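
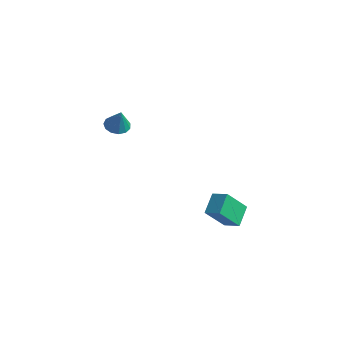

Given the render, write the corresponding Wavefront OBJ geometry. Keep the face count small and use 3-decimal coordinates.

v -4.018 0.582 3.168
v -3.282 0.434 2.919
v -3.582 0.418 4.552
v -3.308 0.874 2.98
v -3.56 1.222 3.099
v -3.956 1.366 3.241
v -4.372 1.261 3.36
v -4.676 0.94 3.417
v -4.77 0.506 3.396
v -4.626 0.095 3.302
v -4.288 -0.161 3.165
v -3.865 -0.181 3.03
v -3.49 0.041 2.938
v 0.874 2.411 -3.586
v 0.536 3.668 -2.861
v 1.539 3.495 -5.155
v 1.202 4.752 -4.43
v 1.918 2.428 -3.13
v 1.581 3.685 -2.405
v 2.584 3.512 -4.699
v 2.246 4.769 -3.974
f 2 1 4
f 2 4 3
f 4 1 5
f 4 5 3
f 5 1 6
f 5 6 3
f 6 1 7
f 6 7 3
f 7 1 8
f 7 8 3
f 8 1 9
f 8 9 3
f 9 1 10
f 9 10 3
f 10 1 11
f 10 11 3
f 11 1 12
f 11 12 3
f 12 1 13
f 12 13 3
f 13 1 2
f 13 2 3
f 15 17 14
f 18 15 14
f 14 17 16
f 16 18 14
f 15 21 17
f 19 15 18
f 19 21 15
f 17 21 16
f 20 18 16
f 16 21 20
f 20 19 18
f 21 19 20



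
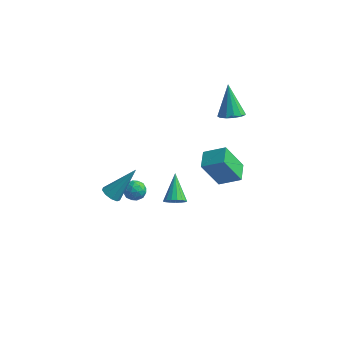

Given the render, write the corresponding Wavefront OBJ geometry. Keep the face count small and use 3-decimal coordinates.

v -3.386 -3.822 -0.407
v -3.105 -3.483 -0.815
v -2.414 -2.758 1.147
v -3.462 -3.31 -0.71
v -3.784 -3.376 -0.464
v -3.919 -3.651 -0.191
v -3.805 -4.006 -0.019
v -3.495 -4.275 -0.029
v -3.134 -4.332 -0.216
v -2.891 -4.15 -0.492
v -2.88 -3.815 -0.729
v -3.773 -0.413 -2.733
v -3.094 -0.341 -2.702
v -3.646 -1.399 -3.218
v -2.967 -1.327 -3.187
v -3.328 -1.418 -2.613
v -3.406 -0.809 -2.314
v -3.334 -0.931 -3.606
v -3.412 -0.322 -3.307
v -2.822 -0.662 -3.241
v -2.819 -0.963 -2.628
v -3.921 -0.777 -3.292
v -3.918 -1.078 -2.679
v -3.444 -0.29 -2.675
v -3.296 -1.45 -3.245
v -3.508 -1.503 -2.908
v -3.109 -1.461 -2.889
v -3.628 -0.565 -2.447
v -3.229 -0.523 -2.429
v -3.367 -1.156 -2.376
v -3.511 -1.217 -3.491
v -3.112 -1.175 -3.473
v -3.631 -0.279 -3.031
v -3.232 -0.237 -3.012
v -3.373 -0.584 -3.544
v -2.886 -0.437 -2.974
v -2.811 -1.016 -3.259
v -3.027 -0.783 -3.505
v -3.073 -0.425 -3.329
v -2.884 -0.614 -2.613
v -2.809 -1.193 -2.898
v -3.022 -1.247 -2.561
v -3.068 -0.889 -2.385
v -2.724 -0.802 -2.93
v -3.931 -0.547 -3.022
v -3.856 -1.126 -3.307
v -3.672 -0.851 -3.535
v -3.718 -0.493 -3.359
v -3.929 -0.724 -2.661
v -3.854 -1.303 -2.946
v -3.667 -1.315 -2.591
v -3.713 -0.957 -2.415
v -4.016 -0.938 -2.99
v -0.11 3.308 -5.129
v -0.985 2.788 -3.315
v -0.446 4.438 -4.967
v -1.32 3.919 -3.152
v 1.14 3.581 -4.448
v 0.266 3.062 -2.633
v 0.805 4.712 -4.285
v -0.07 4.192 -2.471
v 0.504 3.47 1.368
v 1.168 3.24 1.708
v -0.084 4.35 3.112
v 1.248 3.636 1.535
v 1.092 3.98 1.31
v 0.75 4.161 1.102
v 0.33 4.124 0.979
v -0.035 3.878 0.98
v -0.229 3.504 1.104
v -0.189 3.118 1.311
v 0.07 2.845 1.537
v 0.468 2.77 1.709
v 0.877 2.917 1.773
v -1.229 -0.33 -3.608
v -0.613 -0.241 -3.391
v -1.791 1.03 -2.572
v -0.63 -0.055 -3.645
v -0.786 0.068 -3.891
v -1.042 0.1 -4.072
v -1.342 0.034 -4.147
v -1.616 -0.116 -4.098
v -1.801 -0.315 -3.938
v -1.855 -0.518 -3.701
v -1.766 -0.677 -3.444
v -1.554 -0.757 -3.224
v -1.267 -0.739 -3.092
v -0.972 -0.628 -3.078
v -0.736 -0.448 -3.186
f 2 1 4
f 2 4 3
f 4 1 5
f 4 5 3
f 5 1 6
f 5 6 3
f 6 1 7
f 6 7 3
f 7 1 8
f 7 8 3
f 8 1 9
f 8 9 3
f 9 1 10
f 9 10 3
f 10 1 11
f 10 11 3
f 11 1 2
f 11 2 3
f 12 49 28
f 49 23 52
f 28 52 17
f 49 52 28
f 12 28 24
f 28 17 29
f 24 29 13
f 28 29 24
f 12 24 33
f 24 13 34
f 33 34 19
f 24 34 33
f 12 33 45
f 33 19 48
f 45 48 22
f 33 48 45
f 12 45 49
f 45 22 53
f 49 53 23
f 45 53 49
f 13 29 40
f 29 17 43
f 40 43 21
f 29 43 40
f 17 52 30
f 52 23 51
f 30 51 16
f 52 51 30
f 23 53 50
f 53 22 46
f 50 46 14
f 53 46 50
f 22 48 47
f 48 19 35
f 47 35 18
f 48 35 47
f 19 34 39
f 34 13 36
f 39 36 20
f 34 36 39
f 15 41 27
f 41 21 42
f 27 42 16
f 41 42 27
f 15 27 25
f 27 16 26
f 25 26 14
f 27 26 25
f 15 25 32
f 25 14 31
f 32 31 18
f 25 31 32
f 15 32 37
f 32 18 38
f 37 38 20
f 32 38 37
f 15 37 41
f 37 20 44
f 41 44 21
f 37 44 41
f 16 42 30
f 42 21 43
f 30 43 17
f 42 43 30
f 14 26 50
f 26 16 51
f 50 51 23
f 26 51 50
f 18 31 47
f 31 14 46
f 47 46 22
f 31 46 47
f 20 38 39
f 38 18 35
f 39 35 19
f 38 35 39
f 21 44 40
f 44 20 36
f 40 36 13
f 44 36 40
f 55 57 54
f 58 55 54
f 54 57 56
f 56 58 54
f 55 61 57
f 59 55 58
f 59 61 55
f 57 61 56
f 60 58 56
f 56 61 60
f 60 59 58
f 61 59 60
f 63 62 65
f 63 65 64
f 65 62 66
f 65 66 64
f 66 62 67
f 66 67 64
f 67 62 68
f 67 68 64
f 68 62 69
f 68 69 64
f 69 62 70
f 69 70 64
f 70 62 71
f 70 71 64
f 71 62 72
f 71 72 64
f 72 62 73
f 72 73 64
f 73 62 74
f 73 74 64
f 74 62 63
f 74 63 64
f 76 75 78
f 76 78 77
f 78 75 79
f 78 79 77
f 79 75 80
f 79 80 77
f 80 75 81
f 80 81 77
f 81 75 82
f 81 82 77
f 82 75 83
f 82 83 77
f 83 75 84
f 83 84 77
f 84 75 85
f 84 85 77
f 85 75 86
f 85 86 77
f 86 75 87
f 86 87 77
f 87 75 88
f 87 88 77
f 88 75 89
f 88 89 77
f 89 75 76
f 89 76 77



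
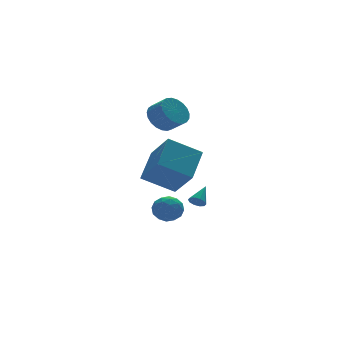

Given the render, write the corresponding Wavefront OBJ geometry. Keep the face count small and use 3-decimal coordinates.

v 1.293 4.125 2.464
v 2.189 4.224 2.079
v 2.583 3.354 2.772
v 1.687 3.255 3.156
v 2.204 4.482 2.395
v 2.597 3.611 3.087
v 2.061 4.678 2.723
v 2.454 3.807 3.415
v 1.785 4.778 3.005
v 2.178 3.907 3.698
v 1.424 4.765 3.194
v 1.817 3.895 3.887
v 1.041 4.642 3.257
v 1.434 3.771 3.95
v 0.701 4.43 3.183
v 1.094 3.559 3.875
v 0.464 4.165 2.984
v 0.857 3.294 3.676
v 0.37 3.893 2.695
v 0.763 3.022 3.388
v 0.436 3.661 2.367
v 0.829 2.79 3.059
v 0.65 3.51 2.055
v 1.043 2.639 2.747
v 0.975 3.465 1.814
v 1.369 2.594 2.506
v 1.356 3.534 1.685
v 1.749 2.663 2.377
v 1.725 3.706 1.691
v 2.119 2.835 2.383
v 2.02 3.95 1.83
v 2.413 3.079 2.523
v 2.476 2.353 -3.326
v 2.843 2.226 -3.657
v 3.384 2.967 -2.554
v 2.727 2.507 -3.743
v 2.515 2.728 -3.669
v 2.288 2.807 -3.465
v 2.133 2.712 -3.207
v 2.109 2.48 -2.995
v 2.225 2.2 -2.909
v 2.437 1.978 -2.982
v 2.664 1.9 -3.186
v 2.819 1.995 -3.444
v 0.804 3.523 -4.657
v 1.196 4.195 -4.174
v 1.344 2.525 -3.706
v 1.736 3.197 -3.223
v 0.825 3.112 -3.235
v 0.491 3.729 -3.822
v 2.049 2.991 -4.058
v 1.715 3.608 -4.645
v 1.965 3.865 -3.804
v 1.208 3.941 -3.295
v 1.332 2.779 -4.585
v 0.575 2.855 -4.076
v 0.953 3.947 -4.499
v 1.587 2.773 -3.381
v 1.052 2.724 -3.388
v 1.282 3.118 -3.104
v 0.539 3.673 -4.292
v 0.769 4.068 -4.008
v 0.55 3.431 -3.456
v 1.771 2.652 -3.872
v 2.001 3.047 -3.588
v 1.258 3.602 -4.776
v 1.488 3.996 -4.492
v 1.99 3.289 -4.424
v 1.635 4.148 -3.997
v 1.952 3.561 -3.439
v 2.136 3.44 -3.929
v 1.94 3.803 -4.274
v 1.19 4.192 -3.698
v 1.507 3.605 -3.14
v 0.972 3.556 -3.146
v 0.776 3.918 -3.492
v 1.642 3.998 -3.481
v 1.033 3.115 -4.74
v 1.35 2.528 -4.182
v 1.764 2.802 -4.388
v 1.568 3.164 -4.734
v 0.588 3.159 -4.441
v 0.905 2.572 -3.883
v 0.6 2.917 -3.606
v 0.404 3.28 -3.951
v 0.898 2.722 -4.399
v -1.36 1.585 -0.651
v -1.203 0.086 0.783
v -0.013 2.841 0.515
v 0.144 1.342 1.948
v 0.236 0.798 -1.648
v 0.393 -0.701 -0.215
v 1.583 2.054 -0.483
v 1.74 0.555 0.951
f 2 1 5
f 2 5 3
f 3 5 6
f 3 6 4
f 5 1 7
f 5 7 6
f 6 7 8
f 6 8 4
f 7 1 9
f 7 9 8
f 8 9 10
f 8 10 4
f 9 1 11
f 9 11 10
f 10 11 12
f 10 12 4
f 11 1 13
f 11 13 12
f 12 13 14
f 12 14 4
f 13 1 15
f 13 15 14
f 14 15 16
f 14 16 4
f 15 1 17
f 15 17 16
f 16 17 18
f 16 18 4
f 17 1 19
f 17 19 18
f 18 19 20
f 18 20 4
f 19 1 21
f 19 21 20
f 20 21 22
f 20 22 4
f 21 1 23
f 21 23 22
f 22 23 24
f 22 24 4
f 23 1 25
f 23 25 24
f 24 25 26
f 24 26 4
f 25 1 27
f 25 27 26
f 26 27 28
f 26 28 4
f 27 1 29
f 27 29 28
f 28 29 30
f 28 30 4
f 29 1 31
f 29 31 30
f 30 31 32
f 30 32 4
f 31 1 2
f 31 2 32
f 32 2 3
f 32 3 4
f 34 33 36
f 34 36 35
f 36 33 37
f 36 37 35
f 37 33 38
f 37 38 35
f 38 33 39
f 38 39 35
f 39 33 40
f 39 40 35
f 40 33 41
f 40 41 35
f 41 33 42
f 41 42 35
f 42 33 43
f 42 43 35
f 43 33 44
f 43 44 35
f 44 33 34
f 44 34 35
f 45 82 61
f 82 56 85
f 61 85 50
f 82 85 61
f 45 61 57
f 61 50 62
f 57 62 46
f 61 62 57
f 45 57 66
f 57 46 67
f 66 67 52
f 57 67 66
f 45 66 78
f 66 52 81
f 78 81 55
f 66 81 78
f 45 78 82
f 78 55 86
f 82 86 56
f 78 86 82
f 46 62 73
f 62 50 76
f 73 76 54
f 62 76 73
f 50 85 63
f 85 56 84
f 63 84 49
f 85 84 63
f 56 86 83
f 86 55 79
f 83 79 47
f 86 79 83
f 55 81 80
f 81 52 68
f 80 68 51
f 81 68 80
f 52 67 72
f 67 46 69
f 72 69 53
f 67 69 72
f 48 74 60
f 74 54 75
f 60 75 49
f 74 75 60
f 48 60 58
f 60 49 59
f 58 59 47
f 60 59 58
f 48 58 65
f 58 47 64
f 65 64 51
f 58 64 65
f 48 65 70
f 65 51 71
f 70 71 53
f 65 71 70
f 48 70 74
f 70 53 77
f 74 77 54
f 70 77 74
f 49 75 63
f 75 54 76
f 63 76 50
f 75 76 63
f 47 59 83
f 59 49 84
f 83 84 56
f 59 84 83
f 51 64 80
f 64 47 79
f 80 79 55
f 64 79 80
f 53 71 72
f 71 51 68
f 72 68 52
f 71 68 72
f 54 77 73
f 77 53 69
f 73 69 46
f 77 69 73
f 88 90 87
f 91 88 87
f 87 90 89
f 89 91 87
f 88 94 90
f 92 88 91
f 92 94 88
f 90 94 89
f 93 91 89
f 89 94 93
f 93 92 91
f 94 92 93



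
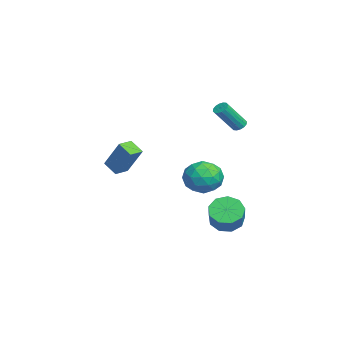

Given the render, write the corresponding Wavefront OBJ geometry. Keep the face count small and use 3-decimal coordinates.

v -1.511 3.293 -1.942
v -0.826 2.775 -1.032
v -2.854 1.785 -1.788
v -2.169 1.267 -0.878
v -2.771 2.345 -0.672
v -1.941 3.276 -0.767
v -1.739 1.284 -2.053
v -0.909 2.215 -2.148
v -0.967 1.533 -1.101
v -1.604 2.189 -0.247
v -2.076 2.371 -2.573
v -2.713 3.027 -1.719
v -1.051 3.166 -1.501
v -2.629 1.394 -1.319
v -2.983 2.027 -1.198
v -2.58 1.723 -0.663
v -1.706 3.461 -1.345
v -1.303 3.156 -0.81
v -2.447 2.903 -0.598
v -2.377 1.404 -2.01
v -1.974 1.099 -1.475
v -1.1 2.837 -2.157
v -0.697 2.533 -1.622
v -1.233 1.657 -2.222
v -0.73 2.132 -1.006
v -1.52 1.246 -0.916
v -1.267 1.256 -1.606
v -0.779 1.803 -1.662
v -1.105 2.517 -0.504
v -1.895 1.631 -0.414
v -2.249 2.264 -0.293
v -1.761 2.812 -0.348
v -1.188 1.787 -0.545
v -1.785 2.929 -2.406
v -2.575 2.043 -2.316
v -1.919 1.748 -2.472
v -1.431 2.296 -2.527
v -2.16 3.314 -1.904
v -2.95 2.428 -1.814
v -2.901 2.757 -1.158
v -2.413 3.304 -1.214
v -2.492 2.773 -2.275
v -1.203 -1.996 -0.623
v -1.834 -2.622 -0.027
v -0.363 -1.158 1.146
v -0.994 -1.784 1.742
v -0.526 -2.676 -0.622
v -1.157 -3.302 -0.026
v 0.314 -1.838 1.147
v -0.317 -2.464 1.743
v -1.578 4.297 2.702
v -1.294 4.677 2.861
v -0.659 3.564 4.396
v -0.942 3.183 4.238
v -1.522 4.709 2.979
v -0.887 3.596 4.514
v -1.765 4.632 3.023
v -1.129 3.519 4.558
v -1.958 4.464 2.981
v -1.322 3.351 4.516
v -2.049 4.251 2.865
v -1.413 3.138 4.4
v -2.013 4.051 2.705
v -1.378 2.938 4.24
v -1.861 3.916 2.544
v -1.226 2.803 4.079
v -1.633 3.884 2.426
v -0.998 2.771 3.961
v -1.391 3.961 2.382
v -0.755 2.848 3.917
v -1.198 4.129 2.424
v -0.562 3.016 3.959
v -1.107 4.342 2.54
v -0.471 3.229 4.075
v -1.142 4.542 2.7
v -0.507 3.429 4.235
v -0.249 3.532 -4.05
v 0.404 3.781 -4.806
v 1.902 3.676 -3.547
v 1.249 3.428 -2.79
v 0.174 4.365 -4.484
v 1.673 4.26 -3.225
v -0.253 4.558 -3.959
v 1.245 4.454 -2.7
v -0.679 4.272 -3.476
v 0.819 4.167 -2.217
v -0.904 3.64 -3.262
v 0.595 3.535 -2.003
v -0.822 2.957 -3.416
v 0.676 2.852 -2.157
v -0.472 2.544 -3.866
v 1.026 2.439 -2.607
v -0.018 2.593 -4.403
v 1.48 2.488 -3.144
v 0.328 3.082 -4.774
v 1.826 2.977 -3.515
f 1 38 17
f 38 12 41
f 17 41 6
f 38 41 17
f 1 17 13
f 17 6 18
f 13 18 2
f 17 18 13
f 1 13 22
f 13 2 23
f 22 23 8
f 13 23 22
f 1 22 34
f 22 8 37
f 34 37 11
f 22 37 34
f 1 34 38
f 34 11 42
f 38 42 12
f 34 42 38
f 2 18 29
f 18 6 32
f 29 32 10
f 18 32 29
f 6 41 19
f 41 12 40
f 19 40 5
f 41 40 19
f 12 42 39
f 42 11 35
f 39 35 3
f 42 35 39
f 11 37 36
f 37 8 24
f 36 24 7
f 37 24 36
f 8 23 28
f 23 2 25
f 28 25 9
f 23 25 28
f 4 30 16
f 30 10 31
f 16 31 5
f 30 31 16
f 4 16 14
f 16 5 15
f 14 15 3
f 16 15 14
f 4 14 21
f 14 3 20
f 21 20 7
f 14 20 21
f 4 21 26
f 21 7 27
f 26 27 9
f 21 27 26
f 4 26 30
f 26 9 33
f 30 33 10
f 26 33 30
f 5 31 19
f 31 10 32
f 19 32 6
f 31 32 19
f 3 15 39
f 15 5 40
f 39 40 12
f 15 40 39
f 7 20 36
f 20 3 35
f 36 35 11
f 20 35 36
f 9 27 28
f 27 7 24
f 28 24 8
f 27 24 28
f 10 33 29
f 33 9 25
f 29 25 2
f 33 25 29
f 44 46 43
f 47 44 43
f 43 46 45
f 45 47 43
f 44 50 46
f 48 44 47
f 48 50 44
f 46 50 45
f 49 47 45
f 45 50 49
f 49 48 47
f 50 48 49
f 52 51 55
f 52 55 53
f 53 55 56
f 53 56 54
f 55 51 57
f 55 57 56
f 56 57 58
f 56 58 54
f 57 51 59
f 57 59 58
f 58 59 60
f 58 60 54
f 59 51 61
f 59 61 60
f 60 61 62
f 60 62 54
f 61 51 63
f 61 63 62
f 62 63 64
f 62 64 54
f 63 51 65
f 63 65 64
f 64 65 66
f 64 66 54
f 65 51 67
f 65 67 66
f 66 67 68
f 66 68 54
f 67 51 69
f 67 69 68
f 68 69 70
f 68 70 54
f 69 51 71
f 69 71 70
f 70 71 72
f 70 72 54
f 71 51 73
f 71 73 72
f 72 73 74
f 72 74 54
f 73 51 75
f 73 75 74
f 74 75 76
f 74 76 54
f 75 51 52
f 75 52 76
f 76 52 53
f 76 53 54
f 78 77 81
f 78 81 79
f 79 81 82
f 79 82 80
f 81 77 83
f 81 83 82
f 82 83 84
f 82 84 80
f 83 77 85
f 83 85 84
f 84 85 86
f 84 86 80
f 85 77 87
f 85 87 86
f 86 87 88
f 86 88 80
f 87 77 89
f 87 89 88
f 88 89 90
f 88 90 80
f 89 77 91
f 89 91 90
f 90 91 92
f 90 92 80
f 91 77 93
f 91 93 92
f 92 93 94
f 92 94 80
f 93 77 95
f 93 95 94
f 94 95 96
f 94 96 80
f 95 77 78
f 95 78 96
f 96 78 79
f 96 79 80



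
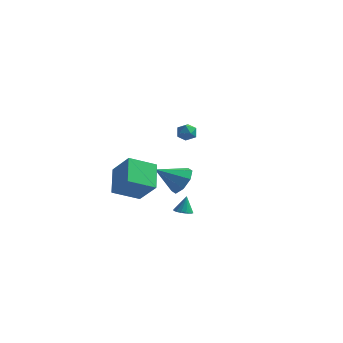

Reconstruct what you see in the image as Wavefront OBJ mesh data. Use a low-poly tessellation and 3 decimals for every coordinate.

v -4.214 -4.823 -2.755
v -4.884 -3.404 -1.72
v -3.028 -3.715 -3.508
v -3.698 -2.295 -2.473
v -2.982 -5.225 -1.407
v -3.652 -3.805 -0.372
v -1.796 -4.116 -2.16
v -2.466 -2.697 -1.125
v -1.843 -0.78 -3.13
v -1.29 -0.575 -2.285
v -3.097 -1.68 -2.09
v -1.822 -0.015 -2.441
v -2.366 0.098 -3
v -2.604 -0.304 -3.635
v -2.397 -0.985 -3.974
v -1.865 -1.546 -3.818
v -1.321 -1.658 -3.259
v -1.083 -1.256 -2.624
v -0.421 -3.551 -3.982
v 0.126 -3.711 -3.952
v -0.379 -3.209 -2.938
v 0.133 -3.431 -4.044
v -0.008 -3.183 -4.119
v -0.259 -3.033 -4.158
v -0.554 -3.023 -4.15
v -0.813 -3.154 -4.097
v -0.967 -3.391 -4.013
v -0.974 -3.671 -3.921
v -0.834 -3.919 -3.845
v -0.582 -4.069 -3.807
v -0.287 -4.079 -3.815
v -0.028 -3.948 -3.868
v -3.845 4.17 -1.01
v -3.497 4.324 -1.59
v -3.903 3.096 -1.33
v -3.555 3.25 -1.91
v -3.233 3.273 -1.296
v -3.197 3.937 -1.098
v -4.203 3.483 -1.822
v -4.167 4.147 -1.624
v -3.718 3.899 -2.092
v -3.119 3.77 -1.767
v -4.281 3.65 -1.153
v -3.682 3.521 -0.828
f 2 4 1
f 5 2 1
f 1 4 3
f 3 5 1
f 2 8 4
f 6 2 5
f 6 8 2
f 4 8 3
f 7 5 3
f 3 8 7
f 7 6 5
f 8 6 7
f 10 9 12
f 10 12 11
f 12 9 13
f 12 13 11
f 13 9 14
f 13 14 11
f 14 9 15
f 14 15 11
f 15 9 16
f 15 16 11
f 16 9 17
f 16 17 11
f 17 9 18
f 17 18 11
f 18 9 10
f 18 10 11
f 20 19 22
f 20 22 21
f 22 19 23
f 22 23 21
f 23 19 24
f 23 24 21
f 24 19 25
f 24 25 21
f 25 19 26
f 25 26 21
f 26 19 27
f 26 27 21
f 27 19 28
f 27 28 21
f 28 19 29
f 28 29 21
f 29 19 30
f 29 30 21
f 30 19 31
f 30 31 21
f 31 19 32
f 31 32 21
f 32 19 20
f 32 20 21
f 33 44 38
f 33 38 34
f 33 34 40
f 33 40 43
f 33 43 44
f 34 38 42
f 38 44 37
f 44 43 35
f 43 40 39
f 40 34 41
f 36 42 37
f 36 37 35
f 36 35 39
f 36 39 41
f 36 41 42
f 37 42 38
f 35 37 44
f 39 35 43
f 41 39 40
f 42 41 34



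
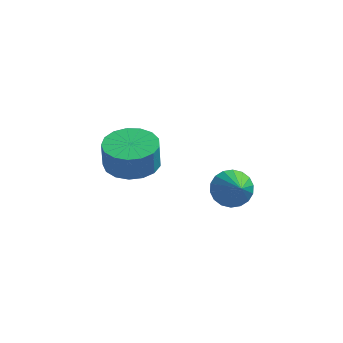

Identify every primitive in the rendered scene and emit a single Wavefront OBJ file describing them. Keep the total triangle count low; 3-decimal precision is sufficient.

v 0.861 0.283 -1.792
v 1.406 0.805 -1.527
v 1.339 -0.643 -0.948
v 1.13 0.861 -1.309
v 0.8 0.803 -1.187
v 0.483 0.641 -1.185
v 0.241 0.408 -1.303
v 0.121 0.151 -1.518
v 0.149 -0.081 -1.787
v 0.317 -0.24 -2.057
v 0.593 -0.296 -2.275
v 0.923 -0.237 -2.397
v 1.24 -0.076 -2.399
v 1.482 0.157 -2.281
v 1.601 0.414 -2.066
v 1.574 0.646 -1.797
v -3.377 3.207 -3.439
v -2.417 2.69 -3.441
v -2.443 2.637 -2.283
v -3.403 3.153 -2.281
v -2.287 3.194 -3.415
v -2.313 3.141 -2.257
v -2.407 3.702 -3.395
v -2.433 3.649 -2.236
v -2.749 4.096 -3.384
v -2.775 4.043 -2.226
v -3.235 4.286 -3.387
v -3.261 4.233 -2.228
v -3.753 4.229 -3.401
v -3.779 4.176 -2.242
v -4.185 3.938 -3.424
v -4.211 3.885 -2.265
v -4.432 3.479 -3.45
v -4.458 3.426 -2.292
v -4.438 2.958 -3.474
v -4.464 2.905 -2.316
v -4.2 2.494 -3.49
v -4.226 2.441 -2.332
v -3.774 2.193 -3.495
v -3.8 2.14 -2.336
v -3.257 2.124 -3.486
v -3.283 2.071 -2.328
v -2.767 2.304 -3.467
v -2.793 2.25 -2.309
f 2 1 4
f 2 4 3
f 4 1 5
f 4 5 3
f 5 1 6
f 5 6 3
f 6 1 7
f 6 7 3
f 7 1 8
f 7 8 3
f 8 1 9
f 8 9 3
f 9 1 10
f 9 10 3
f 10 1 11
f 10 11 3
f 11 1 12
f 11 12 3
f 12 1 13
f 12 13 3
f 13 1 14
f 13 14 3
f 14 1 15
f 14 15 3
f 15 1 16
f 15 16 3
f 16 1 2
f 16 2 3
f 18 17 21
f 18 21 19
f 19 21 22
f 19 22 20
f 21 17 23
f 21 23 22
f 22 23 24
f 22 24 20
f 23 17 25
f 23 25 24
f 24 25 26
f 24 26 20
f 25 17 27
f 25 27 26
f 26 27 28
f 26 28 20
f 27 17 29
f 27 29 28
f 28 29 30
f 28 30 20
f 29 17 31
f 29 31 30
f 30 31 32
f 30 32 20
f 31 17 33
f 31 33 32
f 32 33 34
f 32 34 20
f 33 17 35
f 33 35 34
f 34 35 36
f 34 36 20
f 35 17 37
f 35 37 36
f 36 37 38
f 36 38 20
f 37 17 39
f 37 39 38
f 38 39 40
f 38 40 20
f 39 17 41
f 39 41 40
f 40 41 42
f 40 42 20
f 41 17 43
f 41 43 42
f 42 43 44
f 42 44 20
f 43 17 18
f 43 18 44
f 44 18 19
f 44 19 20



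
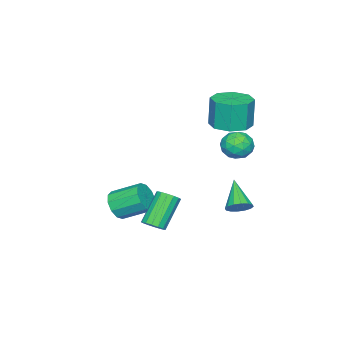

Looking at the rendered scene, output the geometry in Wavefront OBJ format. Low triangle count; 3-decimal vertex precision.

v -0.965 0.995 -3.171
v -0.63 1.296 -2.622
v -1.995 0.025 -2.009
v -0.915 1.516 -2.691
v -1.215 1.597 -2.889
v -1.447 1.517 -3.162
v -1.55 1.296 -3.437
v -1.497 0.996 -3.641
v -1.301 0.694 -3.719
v -1.016 0.474 -3.65
v -0.716 0.393 -3.453
v -0.484 0.473 -3.18
v -0.381 0.694 -2.904
v -0.434 0.994 -2.7
v -2.305 -0.399 1.638
v -1.356 0.15 1.728
v -1.506 0.127 3.452
v -2.455 -0.421 3.362
v -2.021 0.663 1.677
v -2.171 0.641 3.401
v -2.852 0.555 1.603
v -3.003 0.532 3.327
v -3.363 -0.112 1.55
v -3.514 -0.135 3.273
v -3.254 -0.947 1.548
v -3.404 -0.97 3.272
v -2.589 -1.461 1.599
v -2.739 -1.483 3.323
v -1.757 -1.352 1.673
v -1.908 -1.375 3.397
v -1.246 -0.685 1.727
v -1.397 -0.708 3.45
v 4.144 -0.563 -2.402
v 4.506 -0.952 -2.082
v 3.218 -0.946 -0.618
v 2.856 -0.557 -0.938
v 4.604 -0.658 -1.997
v 3.316 -0.652 -0.533
v 4.578 -0.339 -2.021
v 3.291 -0.333 -0.557
v 4.437 -0.08 -2.147
v 3.149 -0.074 -0.682
v 4.216 0.05 -2.341
v 2.929 0.056 -0.876
v 3.977 0.015 -2.551
v 2.689 0.021 -1.087
v 3.782 -0.174 -2.722
v 2.494 -0.168 -1.258
v 3.684 -0.468 -2.807
v 2.396 -0.462 -1.343
v 3.709 -0.787 -2.783
v 2.422 -0.781 -1.319
v 3.851 -1.046 -2.658
v 2.563 -1.04 -1.193
v 4.071 -1.176 -2.464
v 2.784 -1.17 -0.999
v 4.311 -1.141 -2.253
v 3.023 -1.135 -0.789
v 1.586 -4.511 -3.58
v 2.295 -4.549 -3.043
v 1.762 -3.147 -2.243
v 1.054 -3.109 -2.78
v 2.43 -4.246 -3.482
v 1.898 -2.844 -2.682
v 2.243 -4.045 -3.959
v 1.711 -2.643 -3.158
v 1.805 -4.022 -4.291
v 1.273 -2.62 -3.49
v 1.284 -4.186 -4.351
v 0.751 -2.784 -3.551
v 0.878 -4.473 -4.117
v 0.345 -3.071 -3.317
v 0.742 -4.776 -3.678
v 0.21 -3.374 -2.878
v 0.929 -4.977 -3.202
v 0.397 -3.575 -2.401
v 1.367 -5 -2.87
v 0.835 -3.598 -2.069
v 1.889 -4.836 -2.809
v 1.356 -3.434 -2.009
v -2.681 0.751 0.279
v -1.983 0.493 0.794
v -2.757 -0.593 -0.294
v -2.059 -0.851 0.221
v -2.858 -0.665 0.602
v -2.811 0.166 0.956
v -1.929 -0.266 -0.456
v -1.882 0.565 -0.102
v -1.519 -0.136 0.339
v -2.093 -0.382 0.993
v -2.647 0.282 -0.493
v -3.221 0.036 0.161
v -2.325 0.74 0.587
v -2.415 -0.84 -0.087
v -2.884 -0.73 0.138
v -2.474 -0.882 0.44
v -2.812 0.548 0.682
v -2.402 0.396 0.985
v -2.916 -0.284 0.872
v -2.338 -0.496 -0.485
v -1.928 -0.648 -0.182
v -2.266 0.782 0.06
v -1.856 0.63 0.362
v -1.824 0.184 -0.372
v -1.642 0.219 0.622
v -1.687 -0.572 0.285
v -1.611 -0.228 -0.113
v -1.583 0.261 0.095
v -1.98 0.074 1.006
v -2.024 -0.716 0.67
v -2.494 -0.607 0.894
v -2.466 -0.118 1.102
v -1.707 -0.296 0.739
v -2.716 0.616 -0.17
v -2.76 -0.174 -0.506
v -2.274 0.018 -0.602
v -2.246 0.507 -0.394
v -3.053 0.472 0.215
v -3.098 -0.319 -0.122
v -3.157 -0.361 0.405
v -3.129 0.128 0.613
v -3.033 0.196 -0.239
f 2 1 4
f 2 4 3
f 4 1 5
f 4 5 3
f 5 1 6
f 5 6 3
f 6 1 7
f 6 7 3
f 7 1 8
f 7 8 3
f 8 1 9
f 8 9 3
f 9 1 10
f 9 10 3
f 10 1 11
f 10 11 3
f 11 1 12
f 11 12 3
f 12 1 13
f 12 13 3
f 13 1 14
f 13 14 3
f 14 1 2
f 14 2 3
f 16 15 19
f 16 19 17
f 17 19 20
f 17 20 18
f 19 15 21
f 19 21 20
f 20 21 22
f 20 22 18
f 21 15 23
f 21 23 22
f 22 23 24
f 22 24 18
f 23 15 25
f 23 25 24
f 24 25 26
f 24 26 18
f 25 15 27
f 25 27 26
f 26 27 28
f 26 28 18
f 27 15 29
f 27 29 28
f 28 29 30
f 28 30 18
f 29 15 31
f 29 31 30
f 30 31 32
f 30 32 18
f 31 15 16
f 31 16 32
f 32 16 17
f 32 17 18
f 34 33 37
f 34 37 35
f 35 37 38
f 35 38 36
f 37 33 39
f 37 39 38
f 38 39 40
f 38 40 36
f 39 33 41
f 39 41 40
f 40 41 42
f 40 42 36
f 41 33 43
f 41 43 42
f 42 43 44
f 42 44 36
f 43 33 45
f 43 45 44
f 44 45 46
f 44 46 36
f 45 33 47
f 45 47 46
f 46 47 48
f 46 48 36
f 47 33 49
f 47 49 48
f 48 49 50
f 48 50 36
f 49 33 51
f 49 51 50
f 50 51 52
f 50 52 36
f 51 33 53
f 51 53 52
f 52 53 54
f 52 54 36
f 53 33 55
f 53 55 54
f 54 55 56
f 54 56 36
f 55 33 57
f 55 57 56
f 56 57 58
f 56 58 36
f 57 33 34
f 57 34 58
f 58 34 35
f 58 35 36
f 60 59 63
f 60 63 61
f 61 63 64
f 61 64 62
f 63 59 65
f 63 65 64
f 64 65 66
f 64 66 62
f 65 59 67
f 65 67 66
f 66 67 68
f 66 68 62
f 67 59 69
f 67 69 68
f 68 69 70
f 68 70 62
f 69 59 71
f 69 71 70
f 70 71 72
f 70 72 62
f 71 59 73
f 71 73 72
f 72 73 74
f 72 74 62
f 73 59 75
f 73 75 74
f 74 75 76
f 74 76 62
f 75 59 77
f 75 77 76
f 76 77 78
f 76 78 62
f 77 59 79
f 77 79 78
f 78 79 80
f 78 80 62
f 79 59 60
f 79 60 80
f 80 60 61
f 80 61 62
f 81 118 97
f 118 92 121
f 97 121 86
f 118 121 97
f 81 97 93
f 97 86 98
f 93 98 82
f 97 98 93
f 81 93 102
f 93 82 103
f 102 103 88
f 93 103 102
f 81 102 114
f 102 88 117
f 114 117 91
f 102 117 114
f 81 114 118
f 114 91 122
f 118 122 92
f 114 122 118
f 82 98 109
f 98 86 112
f 109 112 90
f 98 112 109
f 86 121 99
f 121 92 120
f 99 120 85
f 121 120 99
f 92 122 119
f 122 91 115
f 119 115 83
f 122 115 119
f 91 117 116
f 117 88 104
f 116 104 87
f 117 104 116
f 88 103 108
f 103 82 105
f 108 105 89
f 103 105 108
f 84 110 96
f 110 90 111
f 96 111 85
f 110 111 96
f 84 96 94
f 96 85 95
f 94 95 83
f 96 95 94
f 84 94 101
f 94 83 100
f 101 100 87
f 94 100 101
f 84 101 106
f 101 87 107
f 106 107 89
f 101 107 106
f 84 106 110
f 106 89 113
f 110 113 90
f 106 113 110
f 85 111 99
f 111 90 112
f 99 112 86
f 111 112 99
f 83 95 119
f 95 85 120
f 119 120 92
f 95 120 119
f 87 100 116
f 100 83 115
f 116 115 91
f 100 115 116
f 89 107 108
f 107 87 104
f 108 104 88
f 107 104 108
f 90 113 109
f 113 89 105
f 109 105 82
f 113 105 109



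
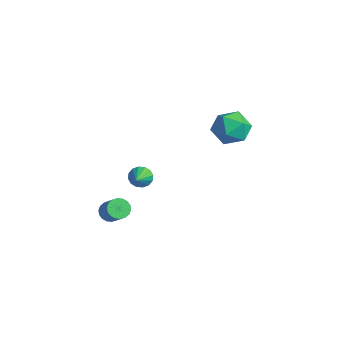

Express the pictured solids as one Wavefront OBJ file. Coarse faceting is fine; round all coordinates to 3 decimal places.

v -3.526 -0.768 -0.101
v -3.126 -0.592 -0.451
v -2.714 -1.452 0.481
v -3.123 -0.402 -0.232
v -3.228 -0.31 0.022
v -3.412 -0.341 0.243
v -3.627 -0.486 0.373
v -3.815 -0.707 0.375
v -3.925 -0.944 0.25
v -3.929 -1.134 0.031
v -3.824 -1.226 -0.223
v -3.64 -1.195 -0.444
v -3.425 -1.05 -0.574
v -3.237 -0.829 -0.576
v -3.138 3.991 2.683
v -2.566 4.329 1.951
v -3.174 2.551 1.989
v -2.602 2.889 1.257
v -2.229 2.781 2.166
v -2.207 3.672 2.595
v -3.533 3.208 1.345
v -3.511 4.099 1.774
v -2.811 3.845 1.124
v -2.005 3.581 1.632
v -3.735 3.299 2.308
v -2.929 3.035 2.816
v -3.428 -2.347 -1.708
v -3.118 -2.021 -2.007
v -2.223 -2.087 -1.152
v -2.532 -2.413 -0.852
v -3.239 -1.867 -1.868
v -2.344 -1.933 -1.013
v -3.398 -1.808 -1.697
v -2.502 -1.874 -0.842
v -3.562 -1.855 -1.528
v -2.667 -1.922 -0.673
v -3.7 -2.001 -1.395
v -2.805 -2.067 -0.54
v -3.784 -2.214 -1.324
v -2.888 -2.281 -0.469
v -3.797 -2.454 -1.329
v -2.902 -2.52 -0.474
v -3.737 -2.673 -1.408
v -2.842 -2.739 -0.553
v -3.616 -2.827 -1.547
v -2.721 -2.893 -0.692
v -3.458 -2.886 -1.718
v -2.562 -2.952 -0.863
v -3.293 -2.838 -1.887
v -2.398 -2.905 -1.032
v -3.155 -2.693 -2.02
v -2.26 -2.759 -1.165
v -3.072 -2.479 -2.091
v -2.176 -2.546 -1.236
v -3.058 -2.24 -2.086
v -2.163 -2.306 -1.231
f 2 1 4
f 2 4 3
f 4 1 5
f 4 5 3
f 5 1 6
f 5 6 3
f 6 1 7
f 6 7 3
f 7 1 8
f 7 8 3
f 8 1 9
f 8 9 3
f 9 1 10
f 9 10 3
f 10 1 11
f 10 11 3
f 11 1 12
f 11 12 3
f 12 1 13
f 12 13 3
f 13 1 14
f 13 14 3
f 14 1 2
f 14 2 3
f 15 26 20
f 15 20 16
f 15 16 22
f 15 22 25
f 15 25 26
f 16 20 24
f 20 26 19
f 26 25 17
f 25 22 21
f 22 16 23
f 18 24 19
f 18 19 17
f 18 17 21
f 18 21 23
f 18 23 24
f 19 24 20
f 17 19 26
f 21 17 25
f 23 21 22
f 24 23 16
f 28 27 31
f 28 31 29
f 29 31 32
f 29 32 30
f 31 27 33
f 31 33 32
f 32 33 34
f 32 34 30
f 33 27 35
f 33 35 34
f 34 35 36
f 34 36 30
f 35 27 37
f 35 37 36
f 36 37 38
f 36 38 30
f 37 27 39
f 37 39 38
f 38 39 40
f 38 40 30
f 39 27 41
f 39 41 40
f 40 41 42
f 40 42 30
f 41 27 43
f 41 43 42
f 42 43 44
f 42 44 30
f 43 27 45
f 43 45 44
f 44 45 46
f 44 46 30
f 45 27 47
f 45 47 46
f 46 47 48
f 46 48 30
f 47 27 49
f 47 49 48
f 48 49 50
f 48 50 30
f 49 27 51
f 49 51 50
f 50 51 52
f 50 52 30
f 51 27 53
f 51 53 52
f 52 53 54
f 52 54 30
f 53 27 55
f 53 55 54
f 54 55 56
f 54 56 30
f 55 27 28
f 55 28 56
f 56 28 29
f 56 29 30



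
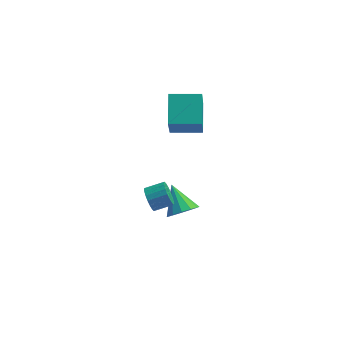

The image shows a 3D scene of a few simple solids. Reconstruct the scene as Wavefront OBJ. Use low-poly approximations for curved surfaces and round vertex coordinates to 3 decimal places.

v -2.137 -3.523 -1.198
v -1.833 -3.799 -1.74
v -0.938 -3.473 -1.403
v -1.243 -3.197 -0.862
v -1.899 -3.519 -1.835
v -1.004 -3.193 -1.498
v -2.012 -3.24 -1.804
v -1.118 -2.914 -1.467
v -2.15 -3.017 -1.653
v -1.256 -2.691 -1.316
v -2.286 -2.895 -1.412
v -1.391 -2.569 -1.075
v -2.392 -2.896 -1.128
v -1.497 -2.57 -0.792
v -2.448 -3.022 -0.859
v -1.553 -2.696 -0.522
v -2.442 -3.247 -0.657
v -1.547 -2.921 -0.32
v -2.376 -3.527 -0.562
v -1.481 -3.201 -0.225
v -2.262 -3.806 -0.593
v -1.368 -3.48 -0.256
v -2.124 -4.029 -0.744
v -1.23 -3.703 -0.407
v -1.989 -4.151 -0.985
v -1.094 -3.825 -0.648
v -1.883 -4.15 -1.268
v -0.988 -3.824 -0.932
v -1.827 -4.024 -1.538
v -0.932 -3.698 -1.201
v -0.878 -1.36 -4.412
v -0.162 -1.31 -3.921
v -1.642 -0.28 -3.408
v -0.119 -0.961 -4.263
v -0.318 -0.739 -4.652
v -0.694 -0.714 -4.965
v -1.129 -0.894 -5.103
v -1.484 -1.221 -5.021
v -1.647 -1.593 -4.746
v -1.566 -1.89 -4.365
v -1.267 -2.019 -3.999
v -0.844 -1.939 -3.764
v -0.432 -1.674 -3.735
v -1.841 0.358 0.288
v -1.726 -0.74 2.132
v -2.086 1.84 1.186
v -1.97 0.742 3.03
v -0.23 0.598 0.33
v -0.114 -0.5 2.174
v -0.474 2.08 1.228
v -0.359 0.982 3.072
f 2 1 5
f 2 5 3
f 3 5 6
f 3 6 4
f 5 1 7
f 5 7 6
f 6 7 8
f 6 8 4
f 7 1 9
f 7 9 8
f 8 9 10
f 8 10 4
f 9 1 11
f 9 11 10
f 10 11 12
f 10 12 4
f 11 1 13
f 11 13 12
f 12 13 14
f 12 14 4
f 13 1 15
f 13 15 14
f 14 15 16
f 14 16 4
f 15 1 17
f 15 17 16
f 16 17 18
f 16 18 4
f 17 1 19
f 17 19 18
f 18 19 20
f 18 20 4
f 19 1 21
f 19 21 20
f 20 21 22
f 20 22 4
f 21 1 23
f 21 23 22
f 22 23 24
f 22 24 4
f 23 1 25
f 23 25 24
f 24 25 26
f 24 26 4
f 25 1 27
f 25 27 26
f 26 27 28
f 26 28 4
f 27 1 29
f 27 29 28
f 28 29 30
f 28 30 4
f 29 1 2
f 29 2 30
f 30 2 3
f 30 3 4
f 32 31 34
f 32 34 33
f 34 31 35
f 34 35 33
f 35 31 36
f 35 36 33
f 36 31 37
f 36 37 33
f 37 31 38
f 37 38 33
f 38 31 39
f 38 39 33
f 39 31 40
f 39 40 33
f 40 31 41
f 40 41 33
f 41 31 42
f 41 42 33
f 42 31 43
f 42 43 33
f 43 31 32
f 43 32 33
f 45 47 44
f 48 45 44
f 44 47 46
f 46 48 44
f 45 51 47
f 49 45 48
f 49 51 45
f 47 51 46
f 50 48 46
f 46 51 50
f 50 49 48
f 51 49 50



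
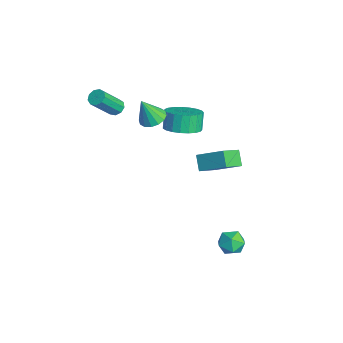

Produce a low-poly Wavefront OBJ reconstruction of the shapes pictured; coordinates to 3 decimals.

v -2.149 2.919 -1.935
v -1.519 1.843 -1.196
v -1.194 4.094 -1.038
v -0.565 3.018 -0.298
v -1.415 2.862 -2.642
v -0.786 1.786 -1.902
v -0.461 4.037 -1.744
v 0.169 2.961 -1.005
v -3.508 -1.954 2.039
v -3.002 -1.802 2
v -2.546 -2.934 3.481
v -3.052 -3.086 3.521
v -3.181 -1.58 2.224
v -2.724 -2.713 3.706
v -3.513 -1.533 2.362
v -3.056 -2.666 3.844
v -3.843 -1.683 2.349
v -3.386 -2.816 3.831
v -4.016 -1.96 2.191
v -3.559 -3.093 3.673
v -3.952 -2.233 1.962
v -3.495 -3.366 3.444
v -3.68 -2.376 1.769
v -3.223 -3.509 3.251
v -3.328 -2.321 1.703
v -2.871 -3.454 3.184
v -3.06 -2.094 1.794
v -2.604 -3.227 3.275
v -2.43 -0.259 1.684
v -1.822 0.187 1.883
v -2.47 -0.861 3.156
v -2.148 0.411 1.966
v -2.549 0.455 1.973
v -2.919 0.308 1.903
v -3.157 0.009 1.774
v -3.201 -0.363 1.621
v -3.038 -0.706 1.485
v -2.712 -0.93 1.403
v -2.311 -0.974 1.396
v -1.941 -0.827 1.466
v -1.703 -0.527 1.595
v -1.66 -0.156 1.747
v 2.849 2.375 -3.936
v 3.404 2.948 -4.125
v 3.816 1.472 -3.835
v 4.371 2.045 -4.024
v 3.978 2.076 -3.305
v 3.38 2.634 -3.367
v 3.84 1.786 -4.593
v 3.242 2.344 -4.655
v 4.017 2.584 -4.53
v 4.101 2.764 -3.735
v 3.119 1.656 -4.225
v 3.203 1.836 -3.43
v -2.855 1.469 -0.033
v -1.897 1.53 0.392
v -2.367 1.753 1.418
v -3.325 1.691 0.993
v -1.969 1.943 0.27
v -2.438 2.166 1.296
v -2.194 2.274 0.095
v -2.663 2.497 1.121
v -2.533 2.466 -0.102
v -3.003 2.688 0.924
v -2.928 2.485 -0.287
v -3.398 2.708 0.739
v -3.31 2.329 -0.428
v -3.78 2.551 0.598
v -3.614 2.024 -0.501
v -4.084 2.246 0.525
v -3.787 1.622 -0.493
v -4.256 1.845 0.533
v -3.798 1.195 -0.405
v -4.268 1.417 0.621
v -3.646 0.815 -0.253
v -4.116 1.037 0.773
v -3.358 0.547 -0.063
v -3.828 0.77 0.963
v -2.983 0.44 0.132
v -3.452 0.662 1.158
v -2.585 0.51 0.299
v -3.055 0.732 1.324
v -2.235 0.746 0.408
v -2.704 0.968 1.434
v -1.991 1.107 0.441
v -2.461 1.329 1.467
f 2 4 1
f 5 2 1
f 1 4 3
f 3 5 1
f 2 8 4
f 6 2 5
f 6 8 2
f 4 8 3
f 7 5 3
f 3 8 7
f 7 6 5
f 8 6 7
f 10 9 13
f 10 13 11
f 11 13 14
f 11 14 12
f 13 9 15
f 13 15 14
f 14 15 16
f 14 16 12
f 15 9 17
f 15 17 16
f 16 17 18
f 16 18 12
f 17 9 19
f 17 19 18
f 18 19 20
f 18 20 12
f 19 9 21
f 19 21 20
f 20 21 22
f 20 22 12
f 21 9 23
f 21 23 22
f 22 23 24
f 22 24 12
f 23 9 25
f 23 25 24
f 24 25 26
f 24 26 12
f 25 9 27
f 25 27 26
f 26 27 28
f 26 28 12
f 27 9 10
f 27 10 28
f 28 10 11
f 28 11 12
f 30 29 32
f 30 32 31
f 32 29 33
f 32 33 31
f 33 29 34
f 33 34 31
f 34 29 35
f 34 35 31
f 35 29 36
f 35 36 31
f 36 29 37
f 36 37 31
f 37 29 38
f 37 38 31
f 38 29 39
f 38 39 31
f 39 29 40
f 39 40 31
f 40 29 41
f 40 41 31
f 41 29 42
f 41 42 31
f 42 29 30
f 42 30 31
f 43 54 48
f 43 48 44
f 43 44 50
f 43 50 53
f 43 53 54
f 44 48 52
f 48 54 47
f 54 53 45
f 53 50 49
f 50 44 51
f 46 52 47
f 46 47 45
f 46 45 49
f 46 49 51
f 46 51 52
f 47 52 48
f 45 47 54
f 49 45 53
f 51 49 50
f 52 51 44
f 56 55 59
f 56 59 57
f 57 59 60
f 57 60 58
f 59 55 61
f 59 61 60
f 60 61 62
f 60 62 58
f 61 55 63
f 61 63 62
f 62 63 64
f 62 64 58
f 63 55 65
f 63 65 64
f 64 65 66
f 64 66 58
f 65 55 67
f 65 67 66
f 66 67 68
f 66 68 58
f 67 55 69
f 67 69 68
f 68 69 70
f 68 70 58
f 69 55 71
f 69 71 70
f 70 71 72
f 70 72 58
f 71 55 73
f 71 73 72
f 72 73 74
f 72 74 58
f 73 55 75
f 73 75 74
f 74 75 76
f 74 76 58
f 75 55 77
f 75 77 76
f 76 77 78
f 76 78 58
f 77 55 79
f 77 79 78
f 78 79 80
f 78 80 58
f 79 55 81
f 79 81 80
f 80 81 82
f 80 82 58
f 81 55 83
f 81 83 82
f 82 83 84
f 82 84 58
f 83 55 85
f 83 85 84
f 84 85 86
f 84 86 58
f 85 55 56
f 85 56 86
f 86 56 57
f 86 57 58



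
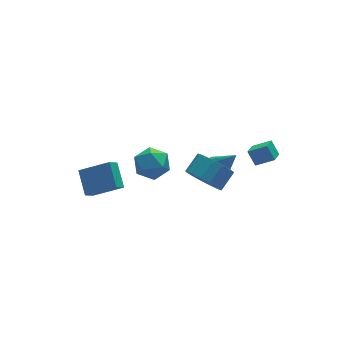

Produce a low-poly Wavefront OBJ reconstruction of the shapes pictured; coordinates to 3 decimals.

v 0.451 -0.563 1.359
v 1.151 -0.749 0.531
v 2.069 -0.242 1.193
v 1.369 -0.057 2.021
v 0.96 -0.269 0.429
v 1.878 0.238 1.092
v 0.652 0.144 0.54
v 1.57 0.65 1.203
v 0.298 0.394 0.839
v 1.216 0.9 1.501
v -0.021 0.425 1.257
v 0.897 0.932 1.919
v -0.231 0.23 1.698
v 0.686 0.736 2.36
v -0.286 -0.147 2.061
v 0.632 0.359 2.724
v -0.171 -0.619 2.264
v 0.746 -0.113 2.926
v 0.086 -1.079 2.259
v 1.003 -0.572 2.922
v 0.426 -1.42 2.048
v 1.344 -0.914 2.711
v 0.773 -1.565 1.679
v 1.69 -1.059 2.342
v 1.046 -1.481 1.237
v 1.963 -0.974 1.899
v 1.182 -1.186 0.822
v 2.1 -0.68 1.485
v -1.152 2.82 1.65
v -0.607 2.543 0.769
v -2.133 1.397 1.491
v -1.588 1.12 0.61
v -1.109 1.087 1.569
v -0.503 1.966 1.668
v -2.237 1.974 0.592
v -1.631 2.853 0.691
v -1.277 2.02 0.115
v -0.58 1.472 0.719
v -2.16 2.468 1.541
v -1.463 1.92 2.145
v -4.124 3.567 -2.21
v -4.709 3.174 -1.529
v -3.981 4.882 -1.328
v -4.566 4.489 -0.647
v -2.634 2.831 -1.353
v -3.219 2.438 -0.672
v -2.491 4.146 -0.471
v -3.076 3.753 0.21
v 2.151 1.461 -0.196
v 2.832 1.652 -0.374
v 2.829 0.599 1.476
v 2.699 1.942 -0.171
v 2.419 2.102 0.025
v 2.067 2.091 0.162
v 1.738 1.911 0.203
v 1.519 1.61 0.137
v 1.469 1.269 -0.019
v 1.602 0.98 -0.222
v 1.882 0.819 -0.418
v 2.234 0.83 -0.555
v 2.564 1.011 -0.596
v 2.783 1.311 -0.53
v 3.473 -2.556 3.885
v 3.283 -2.003 4.608
v 2.621 -2.092 3.306
v 2.43 -1.539 4.029
v 4.01 -1.961 3.571
v 3.819 -1.408 4.294
v 3.157 -1.497 2.992
v 2.967 -0.944 3.715
f 2 1 5
f 2 5 3
f 3 5 6
f 3 6 4
f 5 1 7
f 5 7 6
f 6 7 8
f 6 8 4
f 7 1 9
f 7 9 8
f 8 9 10
f 8 10 4
f 9 1 11
f 9 11 10
f 10 11 12
f 10 12 4
f 11 1 13
f 11 13 12
f 12 13 14
f 12 14 4
f 13 1 15
f 13 15 14
f 14 15 16
f 14 16 4
f 15 1 17
f 15 17 16
f 16 17 18
f 16 18 4
f 17 1 19
f 17 19 18
f 18 19 20
f 18 20 4
f 19 1 21
f 19 21 20
f 20 21 22
f 20 22 4
f 21 1 23
f 21 23 22
f 22 23 24
f 22 24 4
f 23 1 25
f 23 25 24
f 24 25 26
f 24 26 4
f 25 1 27
f 25 27 26
f 26 27 28
f 26 28 4
f 27 1 2
f 27 2 28
f 28 2 3
f 28 3 4
f 29 40 34
f 29 34 30
f 29 30 36
f 29 36 39
f 29 39 40
f 30 34 38
f 34 40 33
f 40 39 31
f 39 36 35
f 36 30 37
f 32 38 33
f 32 33 31
f 32 31 35
f 32 35 37
f 32 37 38
f 33 38 34
f 31 33 40
f 35 31 39
f 37 35 36
f 38 37 30
f 42 44 41
f 45 42 41
f 41 44 43
f 43 45 41
f 42 48 44
f 46 42 45
f 46 48 42
f 44 48 43
f 47 45 43
f 43 48 47
f 47 46 45
f 48 46 47
f 50 49 52
f 50 52 51
f 52 49 53
f 52 53 51
f 53 49 54
f 53 54 51
f 54 49 55
f 54 55 51
f 55 49 56
f 55 56 51
f 56 49 57
f 56 57 51
f 57 49 58
f 57 58 51
f 58 49 59
f 58 59 51
f 59 49 60
f 59 60 51
f 60 49 61
f 60 61 51
f 61 49 62
f 61 62 51
f 62 49 50
f 62 50 51
f 64 66 63
f 67 64 63
f 63 66 65
f 65 67 63
f 64 70 66
f 68 64 67
f 68 70 64
f 66 70 65
f 69 67 65
f 65 70 69
f 69 68 67
f 70 68 69



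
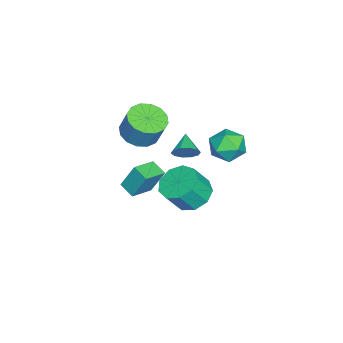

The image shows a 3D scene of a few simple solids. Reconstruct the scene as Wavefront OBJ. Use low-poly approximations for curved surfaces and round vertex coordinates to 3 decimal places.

v -2.701 0.775 -2.014
v -1.956 0.156 -2.258
v -3.324 -0.356 -1.042
v -2.579 -0.975 -1.286
v -2.393 -0.163 -0.735
v -2.008 0.536 -1.336
v -3.272 -0.736 -1.964
v -2.887 -0.037 -2.565
v -2.309 -0.778 -2.227
v -1.766 -0.424 -1.467
v -3.514 0.224 -1.833
v -2.971 0.578 -1.073
v 0.246 -3.464 0.855
v 0.94 -2.917 0.479
v 1.247 -2.448 1.729
v 0.554 -2.996 2.105
v 0.533 -2.632 0.472
v 0.84 -2.163 1.723
v 0.049 -2.57 0.568
v 0.357 -2.101 1.818
v -0.381 -2.747 0.74
v -0.074 -2.279 1.991
v -0.644 -3.117 0.944
v -0.337 -2.648 2.194
v -0.668 -3.58 1.123
v -0.361 -3.111 2.373
v -0.447 -4.012 1.231
v -0.14 -3.543 2.481
v -0.04 -4.297 1.237
v 0.267 -3.828 2.488
v 0.443 -4.359 1.142
v 0.751 -3.89 2.392
v 0.874 -4.181 0.969
v 1.181 -3.713 2.22
v 1.137 -3.812 0.766
v 1.444 -3.343 2.016
v 1.161 -3.349 0.587
v 1.468 -2.88 1.837
v 2.472 -2.849 -0.489
v 2.419 -2.233 0.778
v 2.908 -2.197 -0.788
v 2.856 -1.581 0.479
v 3.504 -3.399 -0.179
v 3.452 -2.783 1.088
v 3.941 -2.747 -0.478
v 3.888 -2.131 0.789
v -1.419 -1.417 -4.492
v -0.802 -0.576 -4.368
v -0.245 -1.162 -3.165
v -0.861 -2.003 -3.288
v -1.427 -0.475 -4.029
v -0.87 -1.06 -2.826
v -2.048 -0.814 -3.907
v -1.491 -1.4 -2.703
v -2.375 -1.435 -4.058
v -1.817 -2.021 -2.854
v -2.254 -2.048 -4.412
v -1.697 -2.634 -3.209
v -1.742 -2.366 -4.804
v -1.185 -2.952 -3.6
v -1.079 -2.24 -5.049
v -0.522 -2.825 -3.846
v -0.575 -1.728 -5.034
v -0.018 -2.314 -3.83
v -0.466 -1.072 -4.765
v 0.092 -1.657 -3.561
v -0.149 -1.439 -0.496
v 0.199 -1.607 0.052
v -1.111 -1.701 0.036
v 0.104 -1.205 0.079
v -0.087 -0.892 -0.114
v -0.302 -0.788 -0.452
v -0.459 -0.933 -0.807
v -0.497 -1.271 -1.043
v -0.402 -1.673 -1.07
v -0.211 -1.986 -0.878
v 0.004 -2.09 -0.539
v 0.161 -1.945 -0.184
f 1 12 6
f 1 6 2
f 1 2 8
f 1 8 11
f 1 11 12
f 2 6 10
f 6 12 5
f 12 11 3
f 11 8 7
f 8 2 9
f 4 10 5
f 4 5 3
f 4 3 7
f 4 7 9
f 4 9 10
f 5 10 6
f 3 5 12
f 7 3 11
f 9 7 8
f 10 9 2
f 14 13 17
f 14 17 15
f 15 17 18
f 15 18 16
f 17 13 19
f 17 19 18
f 18 19 20
f 18 20 16
f 19 13 21
f 19 21 20
f 20 21 22
f 20 22 16
f 21 13 23
f 21 23 22
f 22 23 24
f 22 24 16
f 23 13 25
f 23 25 24
f 24 25 26
f 24 26 16
f 25 13 27
f 25 27 26
f 26 27 28
f 26 28 16
f 27 13 29
f 27 29 28
f 28 29 30
f 28 30 16
f 29 13 31
f 29 31 30
f 30 31 32
f 30 32 16
f 31 13 33
f 31 33 32
f 32 33 34
f 32 34 16
f 33 13 35
f 33 35 34
f 34 35 36
f 34 36 16
f 35 13 37
f 35 37 36
f 36 37 38
f 36 38 16
f 37 13 14
f 37 14 38
f 38 14 15
f 38 15 16
f 40 42 39
f 43 40 39
f 39 42 41
f 41 43 39
f 40 46 42
f 44 40 43
f 44 46 40
f 42 46 41
f 45 43 41
f 41 46 45
f 45 44 43
f 46 44 45
f 48 47 51
f 48 51 49
f 49 51 52
f 49 52 50
f 51 47 53
f 51 53 52
f 52 53 54
f 52 54 50
f 53 47 55
f 53 55 54
f 54 55 56
f 54 56 50
f 55 47 57
f 55 57 56
f 56 57 58
f 56 58 50
f 57 47 59
f 57 59 58
f 58 59 60
f 58 60 50
f 59 47 61
f 59 61 60
f 60 61 62
f 60 62 50
f 61 47 63
f 61 63 62
f 62 63 64
f 62 64 50
f 63 47 65
f 63 65 64
f 64 65 66
f 64 66 50
f 65 47 48
f 65 48 66
f 66 48 49
f 66 49 50
f 68 67 70
f 68 70 69
f 70 67 71
f 70 71 69
f 71 67 72
f 71 72 69
f 72 67 73
f 72 73 69
f 73 67 74
f 73 74 69
f 74 67 75
f 74 75 69
f 75 67 76
f 75 76 69
f 76 67 77
f 76 77 69
f 77 67 78
f 77 78 69
f 78 67 68
f 78 68 69



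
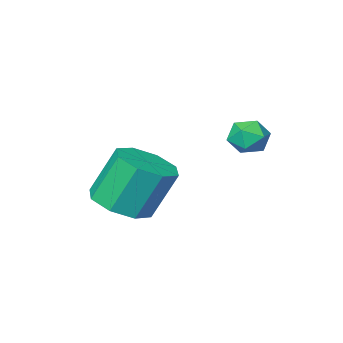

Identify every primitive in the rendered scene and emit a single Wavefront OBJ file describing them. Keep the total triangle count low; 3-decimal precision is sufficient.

v -1.338 0.326 1.377
v -0.822 0.157 0.962
v -1.638 -0.737 1.438
v -1.122 -0.906 1.023
v -0.992 -0.687 1.657
v -0.807 -0.03 1.619
v -1.653 -0.55 0.781
v -1.468 0.107 0.743
v -1.017 -0.385 0.593
v -0.609 -0.469 1.135
v -1.851 -0.111 1.265
v -1.443 -0.195 1.807
v 1.934 -2.024 -1.353
v 2.533 -2.725 -0.939
v 1.865 -2.336 0.686
v 1.266 -1.636 0.273
v 2.868 -2.028 -0.968
v 2.2 -1.639 0.658
v 2.656 -1.33 -1.222
v 1.988 -0.941 0.403
v 2.021 -1.038 -1.553
v 1.353 -0.649 0.072
v 1.335 -1.324 -1.766
v 0.667 -0.935 -0.141
v 1 -2.021 -1.738
v 0.332 -1.632 -0.112
v 1.212 -2.719 -1.483
v 0.544 -2.33 0.142
v 1.847 -3.011 -1.152
v 1.179 -2.622 0.473
f 1 12 6
f 1 6 2
f 1 2 8
f 1 8 11
f 1 11 12
f 2 6 10
f 6 12 5
f 12 11 3
f 11 8 7
f 8 2 9
f 4 10 5
f 4 5 3
f 4 3 7
f 4 7 9
f 4 9 10
f 5 10 6
f 3 5 12
f 7 3 11
f 9 7 8
f 10 9 2
f 14 13 17
f 14 17 15
f 15 17 18
f 15 18 16
f 17 13 19
f 17 19 18
f 18 19 20
f 18 20 16
f 19 13 21
f 19 21 20
f 20 21 22
f 20 22 16
f 21 13 23
f 21 23 22
f 22 23 24
f 22 24 16
f 23 13 25
f 23 25 24
f 24 25 26
f 24 26 16
f 25 13 27
f 25 27 26
f 26 27 28
f 26 28 16
f 27 13 29
f 27 29 28
f 28 29 30
f 28 30 16
f 29 13 14
f 29 14 30
f 30 14 15
f 30 15 16



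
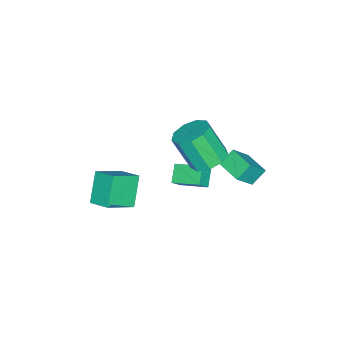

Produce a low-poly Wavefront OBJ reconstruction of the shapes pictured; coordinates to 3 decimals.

v -0.361 2.771 -0.953
v -1.071 3.201 -0.232
v 0.349 4.045 -1.014
v -0.361 4.476 -0.293
v 0.581 2.304 0.253
v -0.129 2.735 0.974
v 1.291 3.579 0.192
v 0.581 4.009 0.913
v 0.615 -3.279 -3.03
v 1.985 -4.109 -2.046
v 0.974 -2.065 -2.505
v 2.344 -2.896 -1.521
v 1.836 -3.004 -4.499
v 3.206 -3.835 -3.515
v 2.195 -1.791 -3.974
v 3.565 -2.621 -2.99
v 1.431 2.113 1.428
v 2.112 1.394 1.021
v 2.09 0.329 2.865
v 1.409 1.047 3.272
v 2.483 1.939 1.34
v 2.461 0.874 3.184
v 2.362 2.565 1.7
v 2.34 1.499 3.544
v 1.805 2.979 1.932
v 1.784 1.914 3.777
v 1.073 2.988 1.929
v 1.052 1.923 3.773
v 0.509 2.587 1.691
v 0.487 1.522 3.536
v 0.375 1.965 1.33
v 0.354 0.899 3.175
v 0.736 1.411 1.015
v 0.715 0.346 2.859
v 1.422 1.186 0.893
v 1.4 0.121 2.737
v 0.286 0.154 -1.283
v 0.857 -0.072 -0.598
v 0.269 1.717 -0.755
v 0.84 1.491 -0.07
v 1.18 0.389 -1.95
v 1.751 0.163 -1.265
v 1.163 1.952 -1.422
v 1.734 1.726 -0.737
f 2 4 1
f 5 2 1
f 1 4 3
f 3 5 1
f 2 8 4
f 6 2 5
f 6 8 2
f 4 8 3
f 7 5 3
f 3 8 7
f 7 6 5
f 8 6 7
f 10 12 9
f 13 10 9
f 9 12 11
f 11 13 9
f 10 16 12
f 14 10 13
f 14 16 10
f 12 16 11
f 15 13 11
f 11 16 15
f 15 14 13
f 16 14 15
f 18 17 21
f 18 21 19
f 19 21 22
f 19 22 20
f 21 17 23
f 21 23 22
f 22 23 24
f 22 24 20
f 23 17 25
f 23 25 24
f 24 25 26
f 24 26 20
f 25 17 27
f 25 27 26
f 26 27 28
f 26 28 20
f 27 17 29
f 27 29 28
f 28 29 30
f 28 30 20
f 29 17 31
f 29 31 30
f 30 31 32
f 30 32 20
f 31 17 33
f 31 33 32
f 32 33 34
f 32 34 20
f 33 17 35
f 33 35 34
f 34 35 36
f 34 36 20
f 35 17 18
f 35 18 36
f 36 18 19
f 36 19 20
f 38 40 37
f 41 38 37
f 37 40 39
f 39 41 37
f 38 44 40
f 42 38 41
f 42 44 38
f 40 44 39
f 43 41 39
f 39 44 43
f 43 42 41
f 44 42 43



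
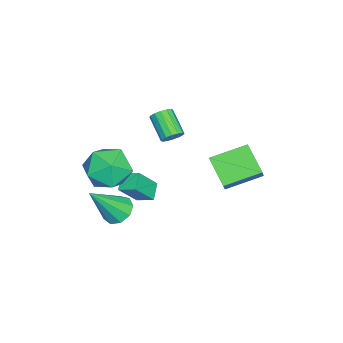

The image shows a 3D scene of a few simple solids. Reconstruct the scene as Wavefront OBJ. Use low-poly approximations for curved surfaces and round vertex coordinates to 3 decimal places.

v -1.781 -1.456 0.609
v -1.447 -1.398 1.029
v -2.304 -2.126 1.811
v -2.639 -2.184 1.391
v -1.62 -1.179 1.043
v -2.477 -1.907 1.826
v -1.836 -1.034 0.941
v -2.693 -1.762 1.724
v -2.037 -1.002 0.75
v -2.895 -1.73 1.533
v -2.17 -1.092 0.521
v -3.028 -1.82 1.304
v -2.199 -1.279 0.316
v -3.056 -2.007 1.098
v -2.116 -1.514 0.189
v -2.973 -2.242 0.971
v -1.943 -1.733 0.174
v -2.8 -2.461 0.957
v -1.727 -1.878 0.276
v -2.584 -2.606 1.059
v -1.525 -1.91 0.467
v -2.383 -2.638 1.25
v -1.392 -1.82 0.696
v -2.25 -2.548 1.479
v -1.364 -1.633 0.902
v -2.221 -2.361 1.684
v 2.441 -2.737 -0.994
v 3.064 -2.888 -1.402
v 3.299 -3.703 0.674
v 3.115 -2.429 -1.162
v 2.851 -2.114 -0.844
v 2.395 -2.091 -0.596
v 1.96 -2.369 -0.534
v 1.751 -2.82 -0.687
v 1.864 -3.231 -0.984
v 2.247 -3.411 -1.285
v 2.721 -3.276 -1.451
v -1.571 0.926 -2.281
v -2.609 0.047 -1.42
v -2.402 2.448 -1.73
v -3.441 1.57 -0.869
v -1.019 0.97 -1.571
v -2.058 0.092 -0.71
v -1.851 2.493 -1.02
v -2.889 1.614 -0.159
v 0.112 -2.405 -1.174
v 0.244 -1.624 -0.866
v 0.874 -2.362 -1.612
v 1.007 -1.581 -1.304
v 0.833 -2.999 0.024
v 0.966 -2.218 0.332
v 1.596 -2.956 -0.414
v 1.728 -2.175 -0.106
v 2.749 -1.968 2.014
v 3.349 -2.693 2.704
v 1.991 -3.447 1.116
v 2.591 -4.172 1.806
v 1.72 -3.534 2.248
v 2.188 -2.62 2.803
v 3.152 -3.52 1.017
v 3.62 -2.606 1.572
v 3.598 -3.653 2.087
v 2.713 -3.662 2.848
v 2.627 -2.478 0.972
v 1.742 -2.487 1.733
f 2 1 5
f 2 5 3
f 3 5 6
f 3 6 4
f 5 1 7
f 5 7 6
f 6 7 8
f 6 8 4
f 7 1 9
f 7 9 8
f 8 9 10
f 8 10 4
f 9 1 11
f 9 11 10
f 10 11 12
f 10 12 4
f 11 1 13
f 11 13 12
f 12 13 14
f 12 14 4
f 13 1 15
f 13 15 14
f 14 15 16
f 14 16 4
f 15 1 17
f 15 17 16
f 16 17 18
f 16 18 4
f 17 1 19
f 17 19 18
f 18 19 20
f 18 20 4
f 19 1 21
f 19 21 20
f 20 21 22
f 20 22 4
f 21 1 23
f 21 23 22
f 22 23 24
f 22 24 4
f 23 1 25
f 23 25 24
f 24 25 26
f 24 26 4
f 25 1 2
f 25 2 26
f 26 2 3
f 26 3 4
f 28 27 30
f 28 30 29
f 30 27 31
f 30 31 29
f 31 27 32
f 31 32 29
f 32 27 33
f 32 33 29
f 33 27 34
f 33 34 29
f 34 27 35
f 34 35 29
f 35 27 36
f 35 36 29
f 36 27 37
f 36 37 29
f 37 27 28
f 37 28 29
f 39 41 38
f 42 39 38
f 38 41 40
f 40 42 38
f 39 45 41
f 43 39 42
f 43 45 39
f 41 45 40
f 44 42 40
f 40 45 44
f 44 43 42
f 45 43 44
f 47 49 46
f 50 47 46
f 46 49 48
f 48 50 46
f 47 53 49
f 51 47 50
f 51 53 47
f 49 53 48
f 52 50 48
f 48 53 52
f 52 51 50
f 53 51 52
f 54 65 59
f 54 59 55
f 54 55 61
f 54 61 64
f 54 64 65
f 55 59 63
f 59 65 58
f 65 64 56
f 64 61 60
f 61 55 62
f 57 63 58
f 57 58 56
f 57 56 60
f 57 60 62
f 57 62 63
f 58 63 59
f 56 58 65
f 60 56 64
f 62 60 61
f 63 62 55



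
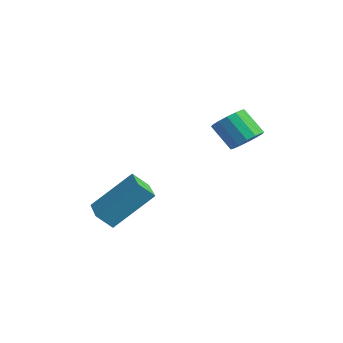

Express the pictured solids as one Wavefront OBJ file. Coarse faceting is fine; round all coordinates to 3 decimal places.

v -4.021 -0.916 -1.737
v -3.494 0.386 -0.384
v -3.835 -0.378 -2.327
v -3.308 0.924 -0.975
v -2.992 -1.304 -1.765
v -2.465 -0.002 -0.413
v -2.806 -0.766 -2.356
v -2.279 0.536 -1.003
v -1.438 3.593 1.15
v -1.03 3.877 1.584
v -1.754 3.57 2.464
v -2.162 3.287 2.03
v -1.247 4.124 1.492
v -1.97 3.818 2.372
v -1.515 4.229 1.308
v -2.238 3.923 2.188
v -1.762 4.164 1.082
v -2.486 3.858 1.962
v -1.923 3.946 0.874
v -2.647 3.639 1.754
v -1.954 3.633 0.74
v -2.677 3.327 1.62
v -1.846 3.31 0.716
v -2.57 3.003 1.596
v -1.63 3.062 0.808
v -2.353 2.756 1.688
v -1.362 2.957 0.992
v -2.085 2.651 1.872
v -1.114 3.022 1.218
v -1.838 2.716 2.098
v -0.953 3.241 1.426
v -1.677 2.934 2.306
v -0.923 3.553 1.56
v -1.646 3.247 2.44
f 2 4 1
f 5 2 1
f 1 4 3
f 3 5 1
f 2 8 4
f 6 2 5
f 6 8 2
f 4 8 3
f 7 5 3
f 3 8 7
f 7 6 5
f 8 6 7
f 10 9 13
f 10 13 11
f 11 13 14
f 11 14 12
f 13 9 15
f 13 15 14
f 14 15 16
f 14 16 12
f 15 9 17
f 15 17 16
f 16 17 18
f 16 18 12
f 17 9 19
f 17 19 18
f 18 19 20
f 18 20 12
f 19 9 21
f 19 21 20
f 20 21 22
f 20 22 12
f 21 9 23
f 21 23 22
f 22 23 24
f 22 24 12
f 23 9 25
f 23 25 24
f 24 25 26
f 24 26 12
f 25 9 27
f 25 27 26
f 26 27 28
f 26 28 12
f 27 9 29
f 27 29 28
f 28 29 30
f 28 30 12
f 29 9 31
f 29 31 30
f 30 31 32
f 30 32 12
f 31 9 33
f 31 33 32
f 32 33 34
f 32 34 12
f 33 9 10
f 33 10 34
f 34 10 11
f 34 11 12



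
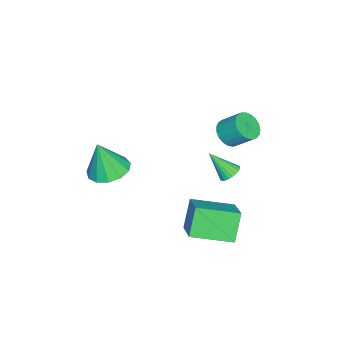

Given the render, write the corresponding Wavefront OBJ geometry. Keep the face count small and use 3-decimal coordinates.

v 2.108 3.59 -0.044
v 2.607 3.399 -0.243
v 2.172 2.59 1.084
v 2.674 3.56 -0.104
v 2.655 3.725 0.044
v 2.552 3.87 0.178
v 2.382 3.972 0.278
v 2.17 4.016 0.329
v 1.949 3.995 0.324
v 1.752 3.913 0.262
v 1.609 3.782 0.154
v 1.542 3.621 0.015
v 1.561 3.456 -0.132
v 1.663 3.311 -0.267
v 1.833 3.209 -0.367
v 2.045 3.165 -0.418
v 2.267 3.185 -0.413
v 2.464 3.268 -0.351
v 2.673 1.583 -4.262
v 1.823 1.556 -2.884
v 1.859 3.473 -4.728
v 1.008 3.446 -3.35
v 4.092 2.414 -3.37
v 3.241 2.387 -1.992
v 3.277 4.304 -3.836
v 2.427 4.277 -2.458
v 1.911 -2.456 -1.967
v 2.697 -3.136 -2.224
v 2.129 -2.904 -0.113
v 2.959 -2.602 -2.126
v 2.889 -2.022 -1.977
v 2.508 -1.58 -1.826
v 1.937 -1.416 -1.719
v 1.359 -1.582 -1.691
v 0.955 -2.026 -1.751
v 0.855 -2.607 -1.879
v 1.09 -3.14 -2.035
v 1.586 -3.455 -2.17
v 2.185 -3.454 -2.24
v -1.863 2.043 -0.881
v -1.114 1.833 -0.692
v -1.069 2.787 0.19
v -1.817 2.997 0.001
v -1.065 2.055 -0.935
v -1.019 3.009 -0.053
v -1.153 2.275 -1.168
v -1.107 3.229 -0.286
v -1.364 2.455 -1.352
v -1.318 3.409 -0.47
v -1.662 2.563 -1.454
v -1.616 3.517 -0.572
v -1.994 2.582 -1.457
v -1.948 3.536 -0.575
v -2.303 2.508 -1.361
v -2.257 3.462 -0.479
v -2.537 2.353 -1.181
v -2.491 3.307 -0.299
v -2.653 2.145 -0.95
v -2.608 3.099 -0.068
v -2.634 1.919 -0.706
v -2.588 2.873 0.176
v -2.481 1.714 -0.493
v -2.435 2.668 0.389
v -2.221 1.567 -0.347
v -2.175 2.521 0.535
v -1.899 1.501 -0.293
v -1.853 2.455 0.589
v -1.571 1.53 -0.341
v -1.525 2.484 0.541
v -1.294 1.647 -0.482
v -1.248 2.601 0.4
f 2 1 4
f 2 4 3
f 4 1 5
f 4 5 3
f 5 1 6
f 5 6 3
f 6 1 7
f 6 7 3
f 7 1 8
f 7 8 3
f 8 1 9
f 8 9 3
f 9 1 10
f 9 10 3
f 10 1 11
f 10 11 3
f 11 1 12
f 11 12 3
f 12 1 13
f 12 13 3
f 13 1 14
f 13 14 3
f 14 1 15
f 14 15 3
f 15 1 16
f 15 16 3
f 16 1 17
f 16 17 3
f 17 1 18
f 17 18 3
f 18 1 2
f 18 2 3
f 20 22 19
f 23 20 19
f 19 22 21
f 21 23 19
f 20 26 22
f 24 20 23
f 24 26 20
f 22 26 21
f 25 23 21
f 21 26 25
f 25 24 23
f 26 24 25
f 28 27 30
f 28 30 29
f 30 27 31
f 30 31 29
f 31 27 32
f 31 32 29
f 32 27 33
f 32 33 29
f 33 27 34
f 33 34 29
f 34 27 35
f 34 35 29
f 35 27 36
f 35 36 29
f 36 27 37
f 36 37 29
f 37 27 38
f 37 38 29
f 38 27 39
f 38 39 29
f 39 27 28
f 39 28 29
f 41 40 44
f 41 44 42
f 42 44 45
f 42 45 43
f 44 40 46
f 44 46 45
f 45 46 47
f 45 47 43
f 46 40 48
f 46 48 47
f 47 48 49
f 47 49 43
f 48 40 50
f 48 50 49
f 49 50 51
f 49 51 43
f 50 40 52
f 50 52 51
f 51 52 53
f 51 53 43
f 52 40 54
f 52 54 53
f 53 54 55
f 53 55 43
f 54 40 56
f 54 56 55
f 55 56 57
f 55 57 43
f 56 40 58
f 56 58 57
f 57 58 59
f 57 59 43
f 58 40 60
f 58 60 59
f 59 60 61
f 59 61 43
f 60 40 62
f 60 62 61
f 61 62 63
f 61 63 43
f 62 40 64
f 62 64 63
f 63 64 65
f 63 65 43
f 64 40 66
f 64 66 65
f 65 66 67
f 65 67 43
f 66 40 68
f 66 68 67
f 67 68 69
f 67 69 43
f 68 40 70
f 68 70 69
f 69 70 71
f 69 71 43
f 70 40 41
f 70 41 71
f 71 41 42
f 71 42 43



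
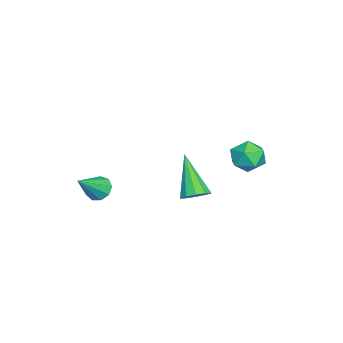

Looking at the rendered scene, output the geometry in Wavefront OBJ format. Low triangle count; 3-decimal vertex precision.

v -1.872 2.383 1.817
v -1.091 2.096 2.044
v -2.449 1.224 2.336
v -1.668 0.937 2.563
v -2.014 1.613 2.971
v -1.658 2.329 2.65
v -1.882 0.991 1.73
v -1.526 1.707 1.409
v -1.097 1.236 1.99
v -1.179 1.62 2.757
v -2.361 1.7 1.623
v -2.443 2.084 2.39
v 3.173 -3.298 2.619
v 3.502 -2.789 2.555
v 4.207 -3.842 3.621
v 3.226 -2.743 2.864
v 2.925 -2.956 3.059
v 2.74 -3.33 3.048
v 2.757 -3.689 2.836
v 2.969 -3.865 2.522
v 3.276 -3.776 2.254
v 3.534 -3.463 2.156
v 3.623 -3.074 2.275
v 2.978 0.516 2.639
v 3.475 0.627 3.027
v 1.882 -0.176 4.241
v 3.253 0.954 3.017
v 2.926 1.114 2.862
v 2.619 1.045 2.622
v 2.449 0.775 2.389
v 2.481 0.405 2.252
v 2.703 0.078 2.262
v 3.03 -0.082 2.417
v 3.337 -0.013 2.656
v 3.507 0.257 2.89
f 1 12 6
f 1 6 2
f 1 2 8
f 1 8 11
f 1 11 12
f 2 6 10
f 6 12 5
f 12 11 3
f 11 8 7
f 8 2 9
f 4 10 5
f 4 5 3
f 4 3 7
f 4 7 9
f 4 9 10
f 5 10 6
f 3 5 12
f 7 3 11
f 9 7 8
f 10 9 2
f 14 13 16
f 14 16 15
f 16 13 17
f 16 17 15
f 17 13 18
f 17 18 15
f 18 13 19
f 18 19 15
f 19 13 20
f 19 20 15
f 20 13 21
f 20 21 15
f 21 13 22
f 21 22 15
f 22 13 23
f 22 23 15
f 23 13 14
f 23 14 15
f 25 24 27
f 25 27 26
f 27 24 28
f 27 28 26
f 28 24 29
f 28 29 26
f 29 24 30
f 29 30 26
f 30 24 31
f 30 31 26
f 31 24 32
f 31 32 26
f 32 24 33
f 32 33 26
f 33 24 34
f 33 34 26
f 34 24 35
f 34 35 26
f 35 24 25
f 35 25 26



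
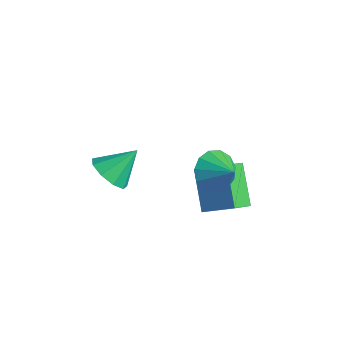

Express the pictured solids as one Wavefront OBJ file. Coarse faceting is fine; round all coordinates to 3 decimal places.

v 1.325 1.394 3.035
v 1.89 1.548 2.188
v 2.435 1.446 3.785
v 1.736 2.074 2.379
v 1.452 2.383 2.779
v 1.127 2.379 3.26
v 0.865 2.062 3.67
v 0.749 1.533 3.878
v 0.817 0.959 3.819
v 1.045 0.524 3.51
v 1.363 0.365 3.051
v 1.668 0.532 2.587
v 1.865 0.973 2.265
v 0.57 2.266 -0.818
v 0.688 1.254 -0.204
v -0.79 2.997 0.649
v -0.672 1.984 1.263
v 1.852 2.936 0.037
v 1.97 1.923 0.651
v 0.492 3.666 1.504
v 0.61 2.654 2.118
v -3.558 -0.274 0.183
v -2.566 -0.3 -0.129
v -3.162 0.954 1.337
v -2.929 0.177 -0.512
v -3.587 0.443 -0.57
v -4.23 0.373 -0.275
v -4.559 0.001 0.234
v -4.42 -0.5 0.72
v -3.876 -0.895 0.954
v -3.184 -0.999 0.828
v -2.667 -0.764 0.4
f 2 1 4
f 2 4 3
f 4 1 5
f 4 5 3
f 5 1 6
f 5 6 3
f 6 1 7
f 6 7 3
f 7 1 8
f 7 8 3
f 8 1 9
f 8 9 3
f 9 1 10
f 9 10 3
f 10 1 11
f 10 11 3
f 11 1 12
f 11 12 3
f 12 1 13
f 12 13 3
f 13 1 2
f 13 2 3
f 15 17 14
f 18 15 14
f 14 17 16
f 16 18 14
f 15 21 17
f 19 15 18
f 19 21 15
f 17 21 16
f 20 18 16
f 16 21 20
f 20 19 18
f 21 19 20
f 23 22 25
f 23 25 24
f 25 22 26
f 25 26 24
f 26 22 27
f 26 27 24
f 27 22 28
f 27 28 24
f 28 22 29
f 28 29 24
f 29 22 30
f 29 30 24
f 30 22 31
f 30 31 24
f 31 22 32
f 31 32 24
f 32 22 23
f 32 23 24



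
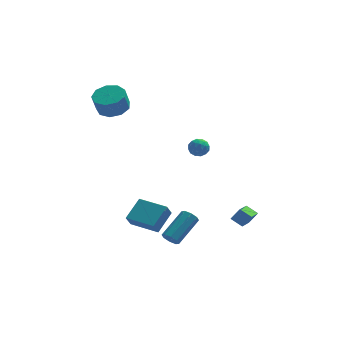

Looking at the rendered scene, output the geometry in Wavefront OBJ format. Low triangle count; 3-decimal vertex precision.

v 2.938 -3.461 -2.84
v 3.485 -3.353 -2.146
v 3.596 -1.821 -3.615
v 4.144 -1.713 -2.922
v 3.556 -3.907 -3.258
v 4.104 -3.799 -2.565
v 4.215 -2.267 -4.034
v 4.762 -2.159 -3.34
v -3.219 3.098 3.358
v -2.309 2.581 3.431
v -2.61 2.224 4.655
v -3.521 2.742 4.582
v -2.224 3.259 3.65
v -2.525 2.903 4.874
v -2.604 3.863 3.732
v -2.906 3.506 4.956
v -3.273 4.109 3.639
v -3.574 3.752 4.863
v -3.916 3.882 3.415
v -4.218 3.525 4.638
v -4.233 3.288 3.163
v -4.535 2.931 4.387
v -4.076 2.606 3.003
v -4.378 2.249 4.227
v -3.518 2.154 3.009
v -3.819 1.797 4.233
v -2.82 2.144 3.178
v -3.121 1.787 4.402
v 0.752 -2.796 2.796
v 1.283 -2.611 3.147
v 0.897 -3.809 3.113
v 1.428 -3.624 3.464
v 0.822 -3.435 3.654
v 0.733 -2.808 3.458
v 1.447 -3.612 2.802
v 1.358 -2.985 2.606
v 1.712 -3.115 3.15
v 1.326 -3.005 3.677
v 0.854 -3.415 2.583
v 0.468 -3.305 3.11
v 1.005 -2.614 2.944
v 1.175 -3.806 3.316
v 0.819 -3.694 3.428
v 1.131 -3.585 3.634
v 0.682 -2.73 3.127
v 0.993 -2.621 3.333
v 0.722 -3.106 3.631
v 1.187 -3.799 2.927
v 1.498 -3.69 3.133
v 1.049 -2.835 2.626
v 1.361 -2.726 2.832
v 1.458 -3.314 2.629
v 1.569 -2.802 3.152
v 1.654 -3.398 3.338
v 1.666 -3.39 2.949
v 1.613 -3.022 2.834
v 1.342 -2.737 3.462
v 1.427 -3.333 3.648
v 1.071 -3.222 3.76
v 1.019 -2.853 3.644
v 1.595 -3.034 3.464
v 0.753 -3.087 2.612
v 0.838 -3.683 2.798
v 1.161 -3.567 2.616
v 1.109 -3.198 2.5
v 0.526 -3.022 2.922
v 0.611 -3.618 3.108
v 0.567 -3.398 3.426
v 0.514 -3.03 3.311
v 0.585 -3.386 2.796
v -3.2 -4.03 -1.941
v -2.312 -2.978 -1.049
v -2.889 -3.624 -2.729
v -2.001 -2.572 -1.838
v -1.739 -5.228 -1.982
v -0.851 -4.176 -1.091
v -1.428 -4.822 -2.771
v -0.54 -3.77 -1.879
v -0.565 -3.349 -4.403
v -0.231 -3.27 -4.895
v 1.099 -1.993 -3.789
v 0.765 -2.071 -3.297
v -0.564 -2.956 -4.857
v 0.766 -1.679 -3.751
v -0.898 -2.872 -4.553
v 0.432 -1.595 -3.447
v -1.036 -3.068 -4.161
v 0.293 -1.79 -3.055
v -0.899 -3.427 -3.911
v 0.431 -2.15 -2.805
v -0.566 -3.741 -3.949
v 0.764 -2.464 -2.843
v -0.232 -3.825 -4.253
v 1.098 -2.548 -3.147
v -0.093 -3.63 -4.645
v 1.236 -2.352 -3.539
f 2 4 1
f 5 2 1
f 1 4 3
f 3 5 1
f 2 8 4
f 6 2 5
f 6 8 2
f 4 8 3
f 7 5 3
f 3 8 7
f 7 6 5
f 8 6 7
f 10 9 13
f 10 13 11
f 11 13 14
f 11 14 12
f 13 9 15
f 13 15 14
f 14 15 16
f 14 16 12
f 15 9 17
f 15 17 16
f 16 17 18
f 16 18 12
f 17 9 19
f 17 19 18
f 18 19 20
f 18 20 12
f 19 9 21
f 19 21 20
f 20 21 22
f 20 22 12
f 21 9 23
f 21 23 22
f 22 23 24
f 22 24 12
f 23 9 25
f 23 25 24
f 24 25 26
f 24 26 12
f 25 9 27
f 25 27 26
f 26 27 28
f 26 28 12
f 27 9 10
f 27 10 28
f 28 10 11
f 28 11 12
f 29 66 45
f 66 40 69
f 45 69 34
f 66 69 45
f 29 45 41
f 45 34 46
f 41 46 30
f 45 46 41
f 29 41 50
f 41 30 51
f 50 51 36
f 41 51 50
f 29 50 62
f 50 36 65
f 62 65 39
f 50 65 62
f 29 62 66
f 62 39 70
f 66 70 40
f 62 70 66
f 30 46 57
f 46 34 60
f 57 60 38
f 46 60 57
f 34 69 47
f 69 40 68
f 47 68 33
f 69 68 47
f 40 70 67
f 70 39 63
f 67 63 31
f 70 63 67
f 39 65 64
f 65 36 52
f 64 52 35
f 65 52 64
f 36 51 56
f 51 30 53
f 56 53 37
f 51 53 56
f 32 58 44
f 58 38 59
f 44 59 33
f 58 59 44
f 32 44 42
f 44 33 43
f 42 43 31
f 44 43 42
f 32 42 49
f 42 31 48
f 49 48 35
f 42 48 49
f 32 49 54
f 49 35 55
f 54 55 37
f 49 55 54
f 32 54 58
f 54 37 61
f 58 61 38
f 54 61 58
f 33 59 47
f 59 38 60
f 47 60 34
f 59 60 47
f 31 43 67
f 43 33 68
f 67 68 40
f 43 68 67
f 35 48 64
f 48 31 63
f 64 63 39
f 48 63 64
f 37 55 56
f 55 35 52
f 56 52 36
f 55 52 56
f 38 61 57
f 61 37 53
f 57 53 30
f 61 53 57
f 72 74 71
f 75 72 71
f 71 74 73
f 73 75 71
f 72 78 74
f 76 72 75
f 76 78 72
f 74 78 73
f 77 75 73
f 73 78 77
f 77 76 75
f 78 76 77
f 80 79 83
f 80 83 81
f 81 83 84
f 81 84 82
f 83 79 85
f 83 85 84
f 84 85 86
f 84 86 82
f 85 79 87
f 85 87 86
f 86 87 88
f 86 88 82
f 87 79 89
f 87 89 88
f 88 89 90
f 88 90 82
f 89 79 91
f 89 91 90
f 90 91 92
f 90 92 82
f 91 79 93
f 91 93 92
f 92 93 94
f 92 94 82
f 93 79 95
f 93 95 94
f 94 95 96
f 94 96 82
f 95 79 80
f 95 80 96
f 96 80 81
f 96 81 82

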